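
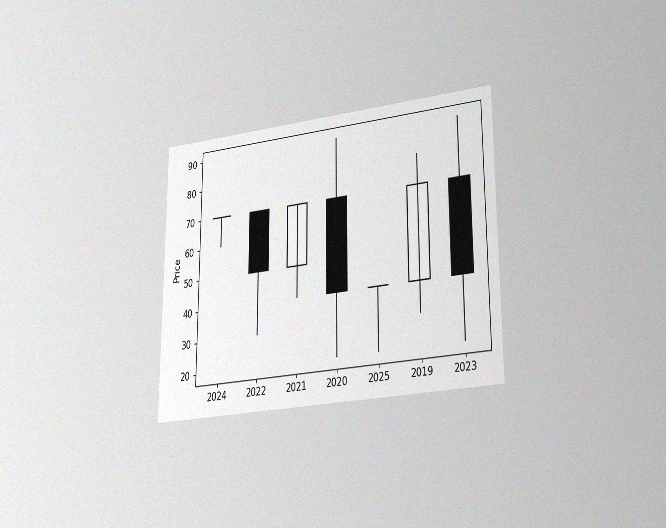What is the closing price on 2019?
70

The chart is viewed at a slight angle, with some photo noise. The 2019 candle closes at 70.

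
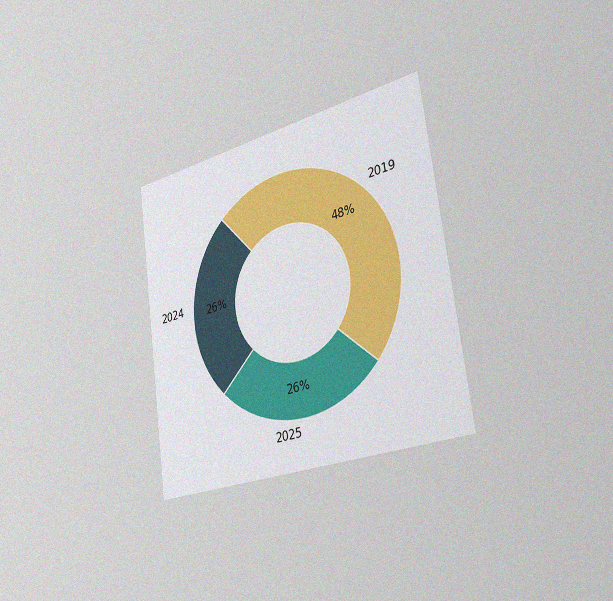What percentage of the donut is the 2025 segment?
26%

The chart is tilted about 8° counter-clockwise and viewed slightly from the right, with some photo noise. The 2025 segment takes up 26% of the ring.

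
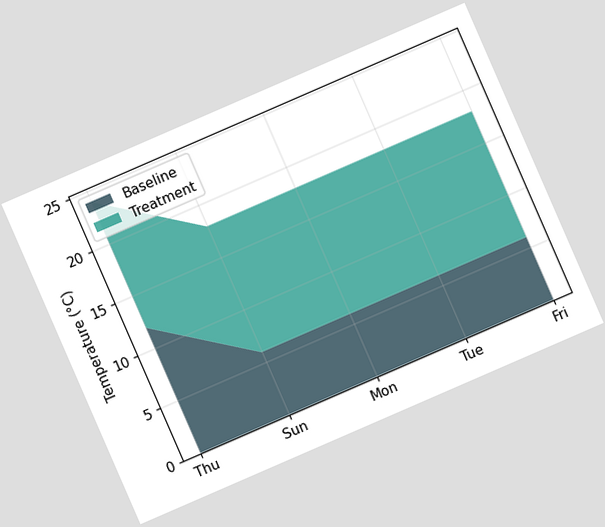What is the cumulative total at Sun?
18°C

The chart is tilted about 23° counter-clockwise. The stacked total at Sun reaches 18°C.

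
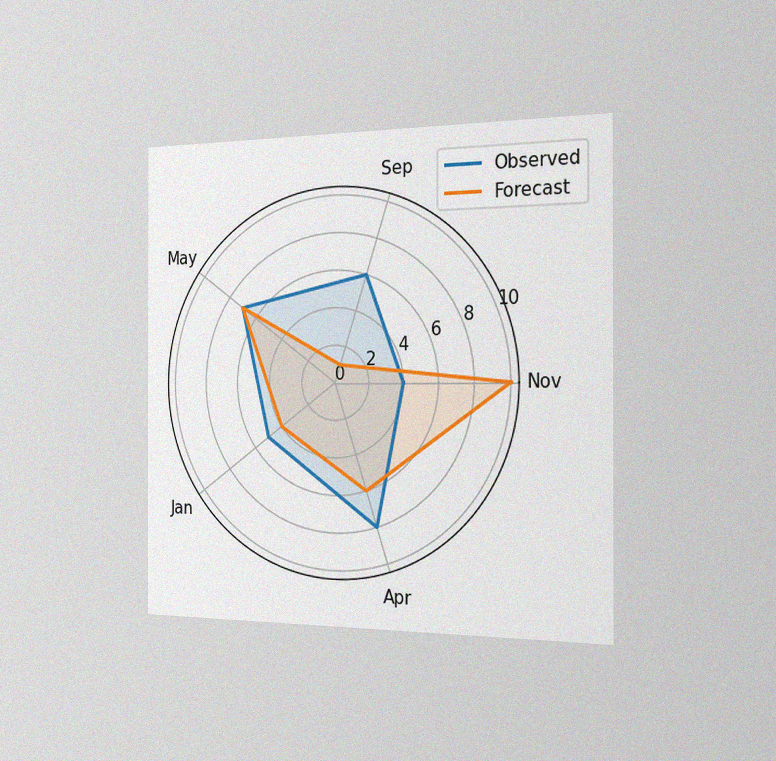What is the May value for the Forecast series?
The chart is viewed slightly from the right, with some photo noise. On the May axis, Forecast reaches 7.

7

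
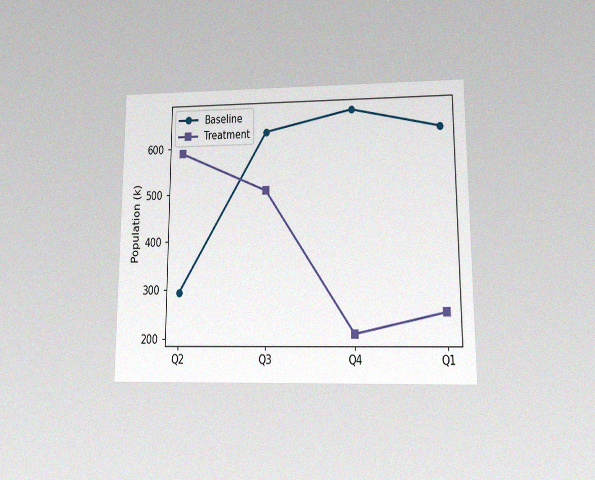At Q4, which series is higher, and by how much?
Baseline, by 462k

The chart is viewed at a slight angle, with some photo noise. At Q4, Baseline sits above the other line by 462k.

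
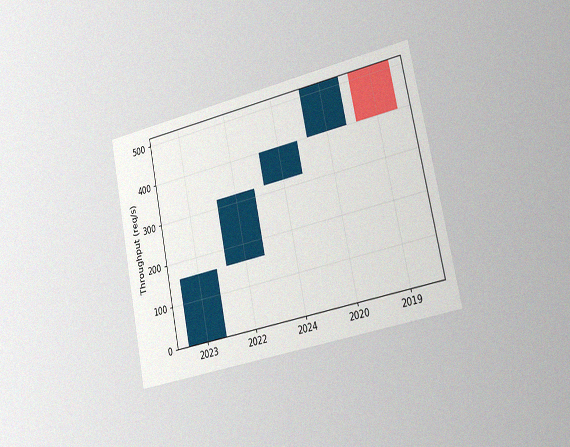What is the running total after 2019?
400req/s

The chart is tilted about 12° counter-clockwise and viewed slightly from the right, with some photo noise. After 2019 the running total reaches 400req/s.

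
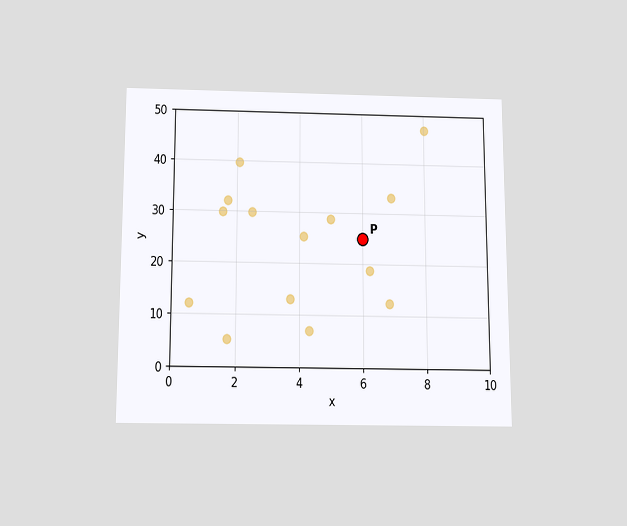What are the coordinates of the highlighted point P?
The chart is viewed slightly from below. Following the gridlines from P to each axis, P sits at (6, 25).

(6, 25)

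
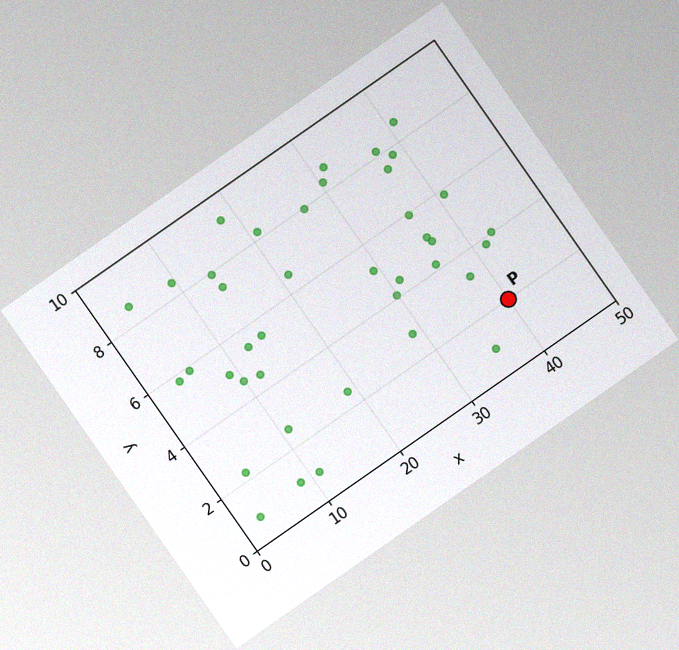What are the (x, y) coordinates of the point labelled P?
The chart is tilted about 35° counter-clockwise, with some photo noise. Following the gridlines from P to each axis, P sits at (40, 2).

(40, 2)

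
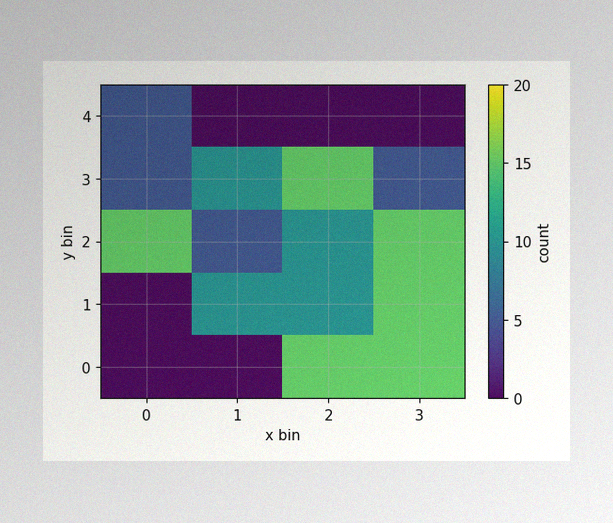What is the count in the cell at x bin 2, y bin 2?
The image has some photo noise and uneven lighting. Matching the cell (2, 2) against the colorbar gives 10.

10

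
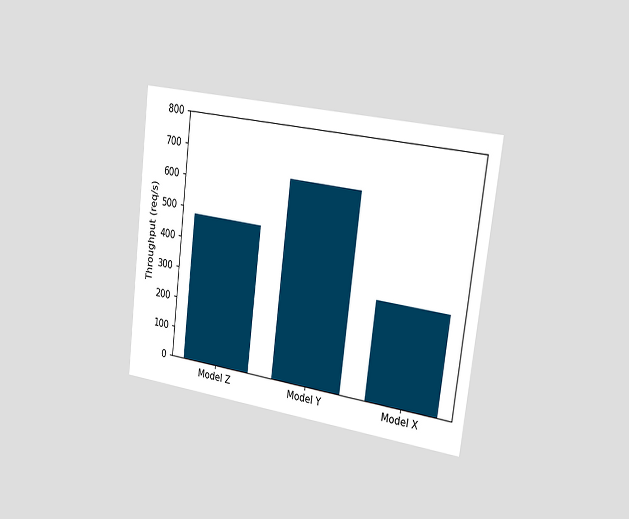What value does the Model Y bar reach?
The chart is tilted about 7° clockwise and viewed slightly from the right. Reading along the chart's y-axis, the Model Y bar reaches 640req/s.

640req/s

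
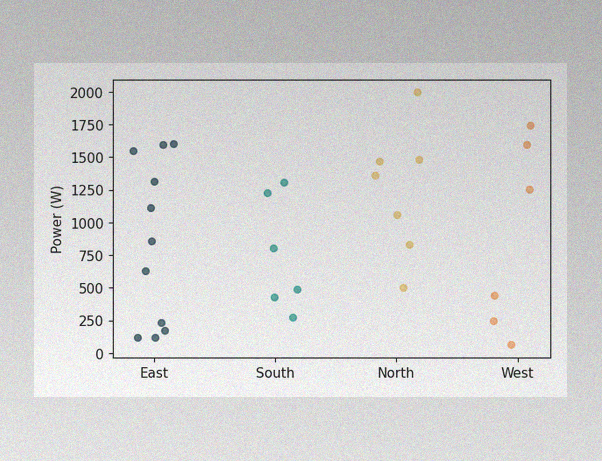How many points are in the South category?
6

The image has some photo noise and uneven lighting. Counting the markers in the South column gives 6.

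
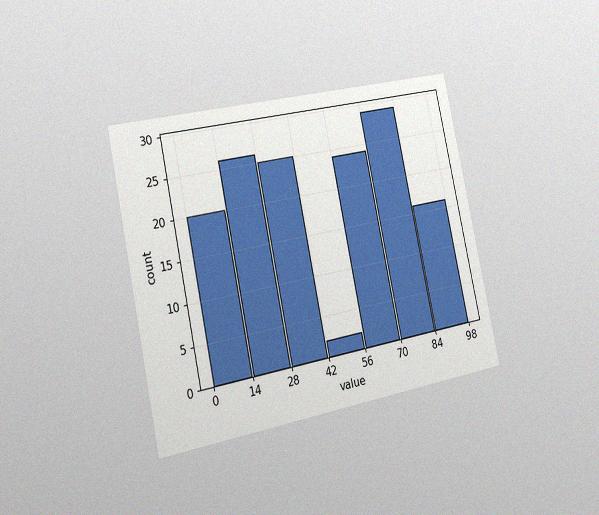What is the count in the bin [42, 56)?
The chart is tilted about 12° counter-clockwise and viewed slightly from the left, with some photo noise. The [42, 56) bin has height 2.

2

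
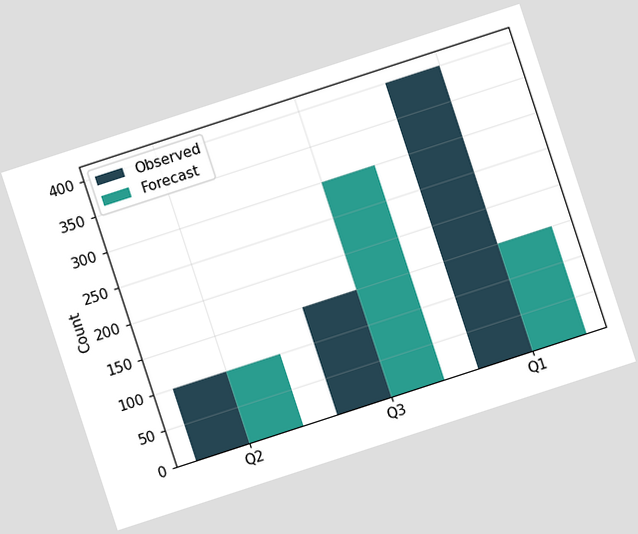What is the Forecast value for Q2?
The chart is tilted about 18° counter-clockwise. The Forecast bar at Q2 reaches 100 on the y-axis.

100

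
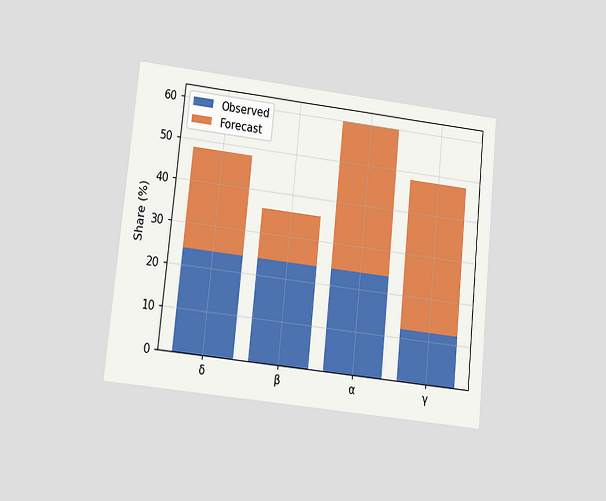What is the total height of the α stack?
60%

The chart is tilted about 6° clockwise and viewed at a slight angle. The α stack's top reaches 60% on the y-axis.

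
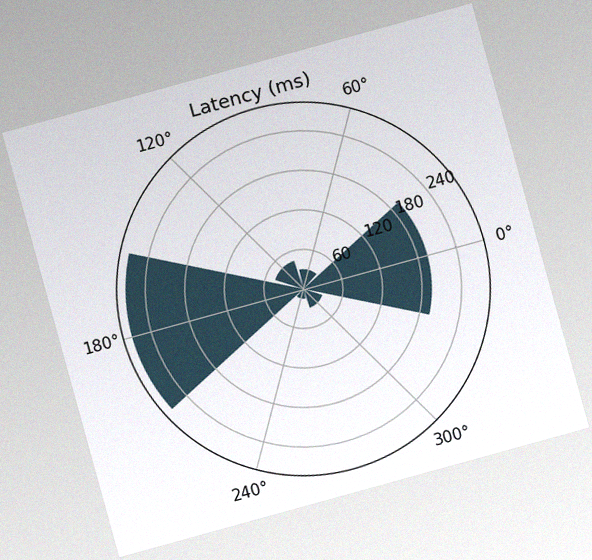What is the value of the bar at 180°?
270ms

The chart is tilted about 15° counter-clockwise, with some photo noise. The bar at 180° reaches 270ms on the radial axis.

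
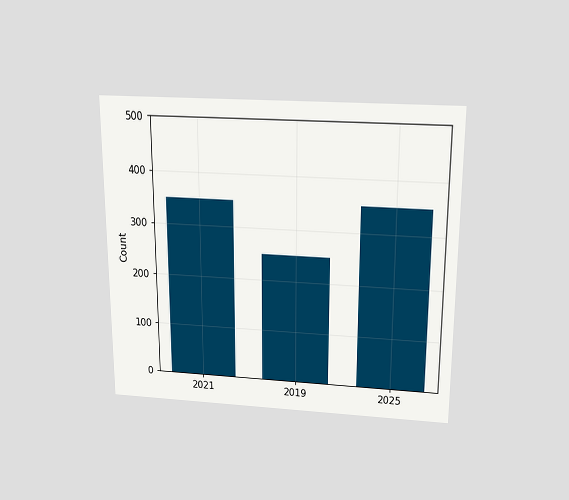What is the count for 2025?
The chart is viewed slightly from above. Reading along the chart's y-axis, the 2025 bar reaches 350.

350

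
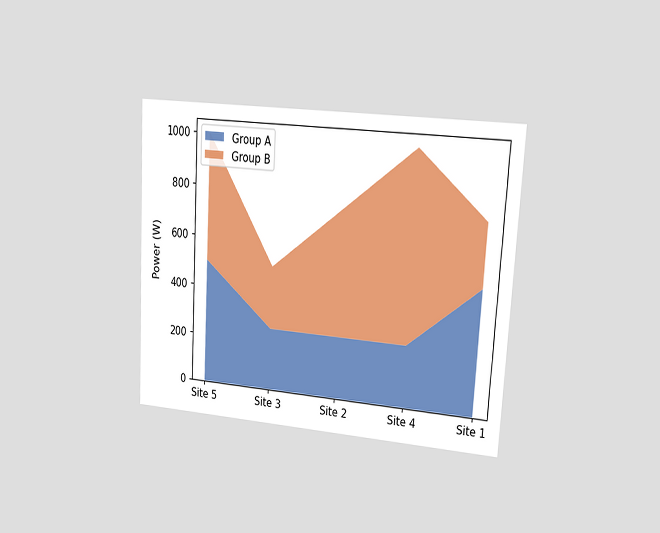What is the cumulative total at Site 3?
The chart is tilted about 3° clockwise and viewed at a slight angle. The stacked total at Site 3 reaches 500W.

500W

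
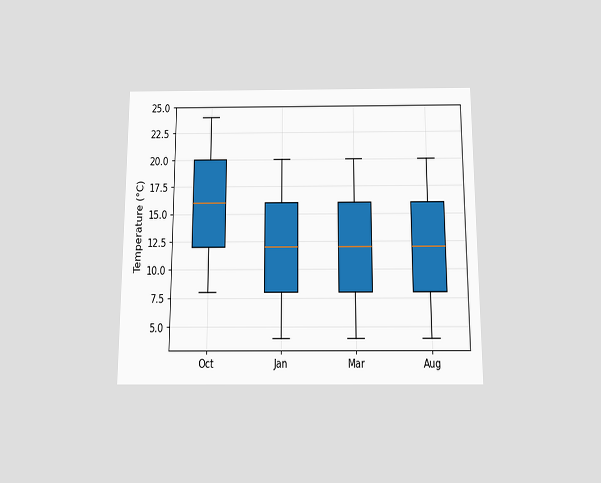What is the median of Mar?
12°C

The chart is viewed slightly from below. The median line in the Mar box sits at 12°C.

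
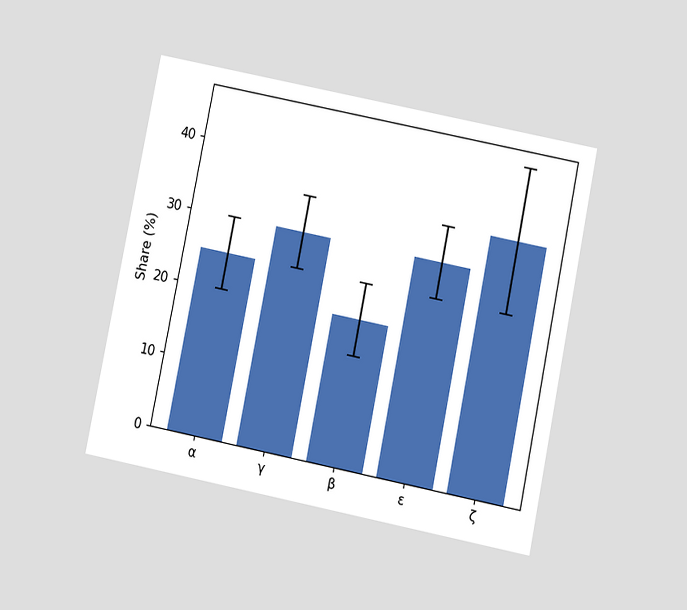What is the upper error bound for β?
25%

The chart is tilted about 11° clockwise and viewed slightly from below. The β bar's upper whisker reaches 25%.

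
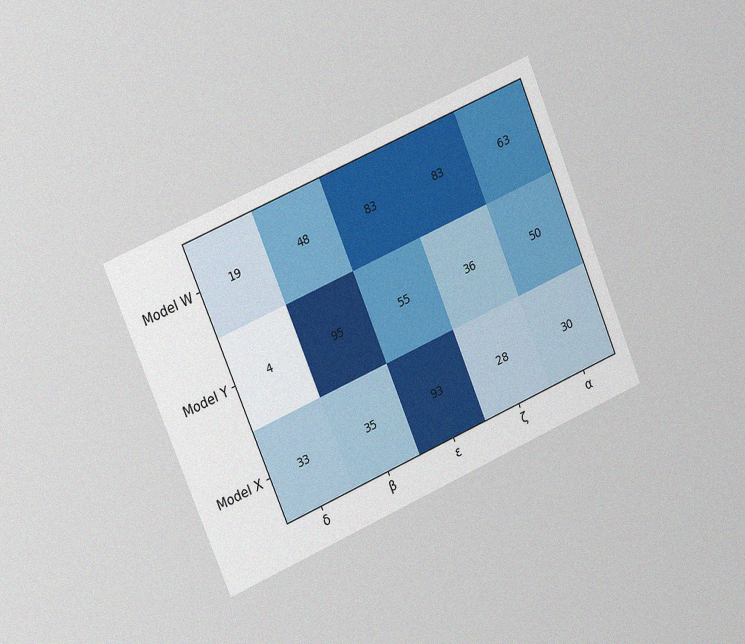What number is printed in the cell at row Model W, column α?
The chart is tilted about 23° counter-clockwise and viewed slightly from the left, with some photo noise. The (Model W, α) cell reads 63.

63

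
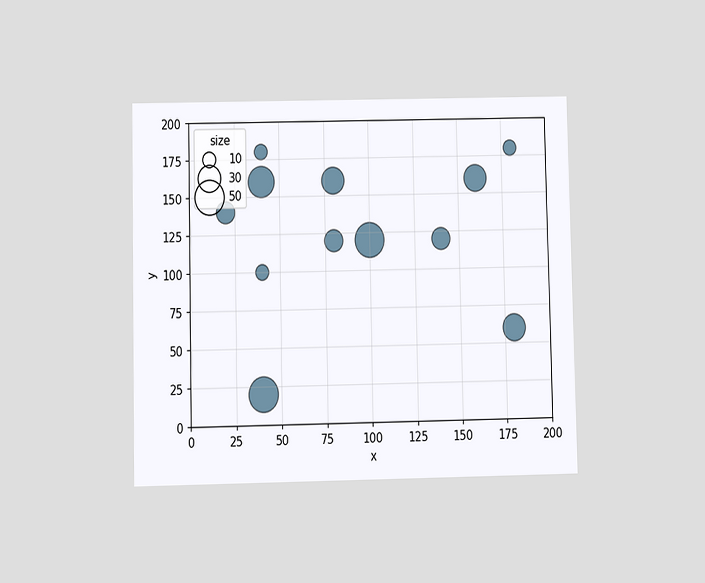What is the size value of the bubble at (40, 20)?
50

The chart is viewed at a slight angle. Matching the bubble at (40, 20) against the size legend gives 50.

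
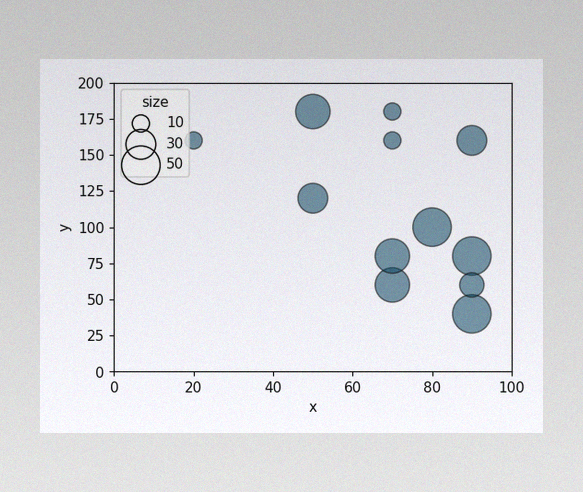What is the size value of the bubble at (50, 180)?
The image has some photo noise and uneven lighting. Matching the bubble at (50, 180) against the size legend gives 40.

40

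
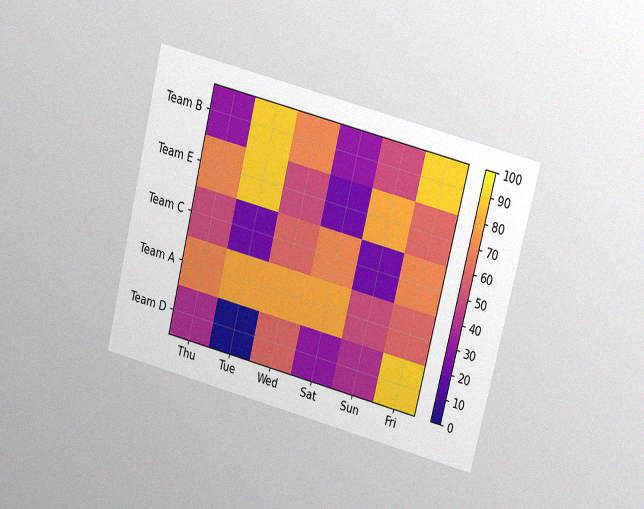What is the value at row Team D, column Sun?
40

The chart is tilted about 14° clockwise and viewed at a slight angle, with some photo noise. Matching cell (Team D, Sun) against the colorbar gives 40.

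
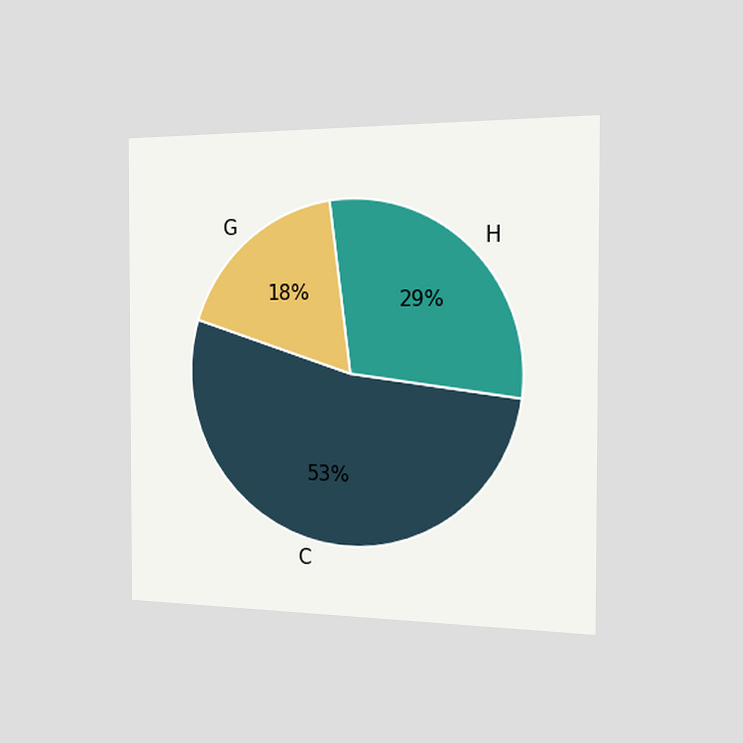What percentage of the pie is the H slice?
The chart is viewed slightly from the right. The H slice takes up 29% of the pie.

29%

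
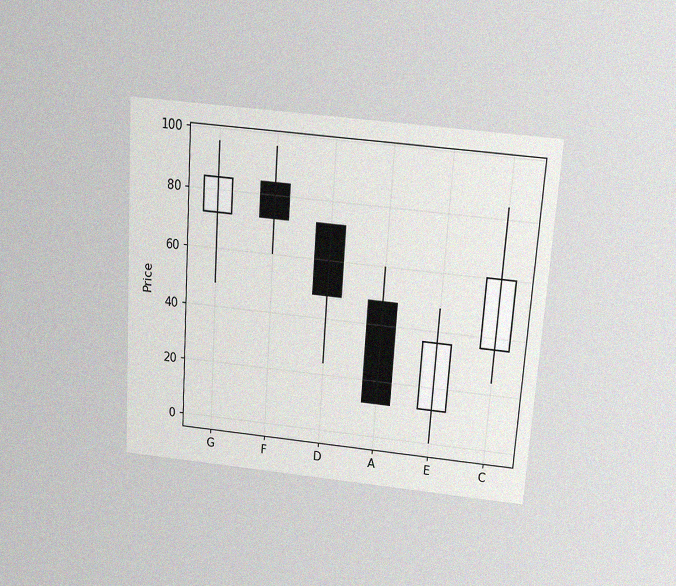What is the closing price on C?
The chart is tilted about 4° clockwise and viewed slightly from above, with some photo noise. The C candle closes at 60.

60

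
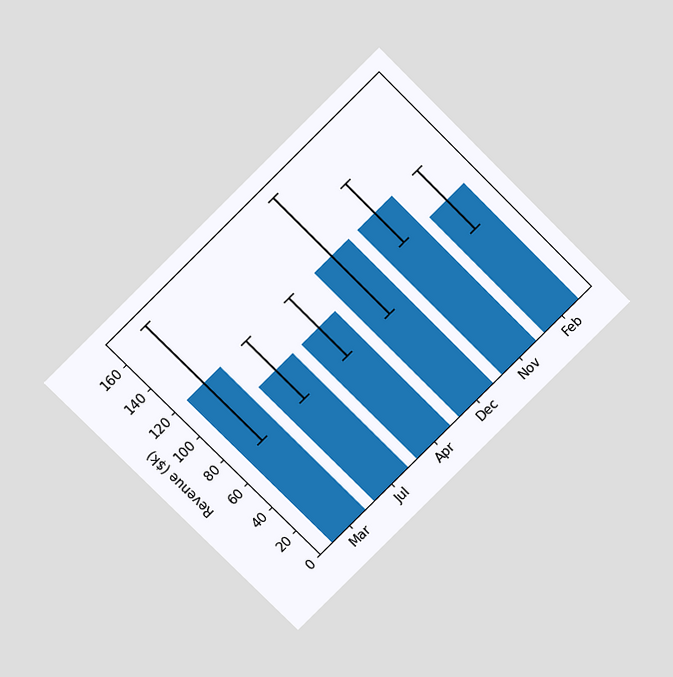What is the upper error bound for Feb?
The chart is tilted about 45° counter-clockwise and viewed at a slight angle. The Feb bar's upper whisker reaches $120k.

$120k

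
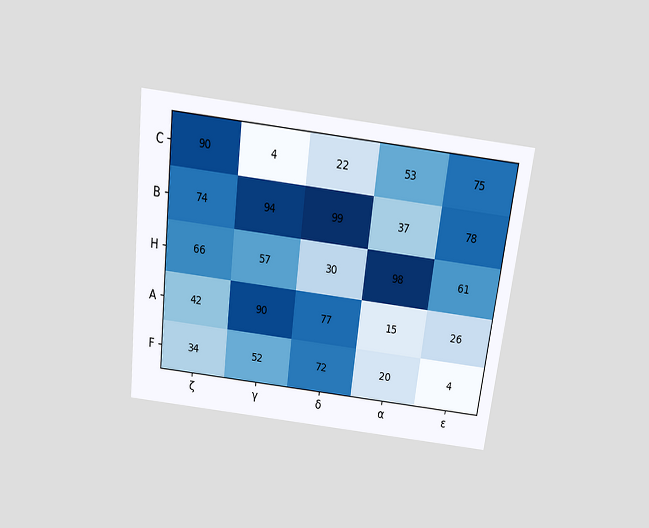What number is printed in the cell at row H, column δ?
The chart is tilted about 7° clockwise and viewed slightly from above. The (H, δ) cell reads 30.

30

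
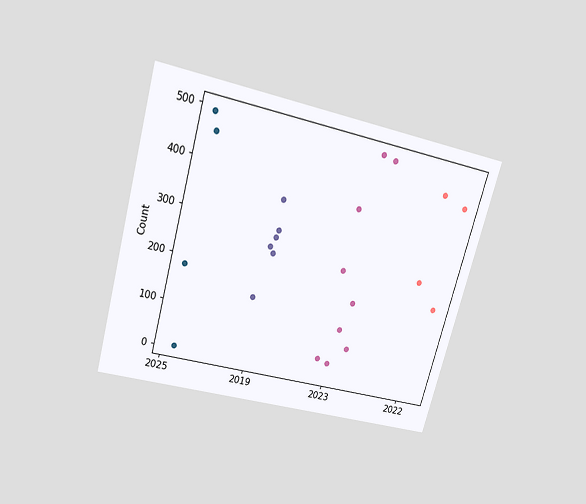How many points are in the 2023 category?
The chart is tilted about 15° clockwise and viewed slightly from above. Counting the markers in the 2023 column gives 9.

9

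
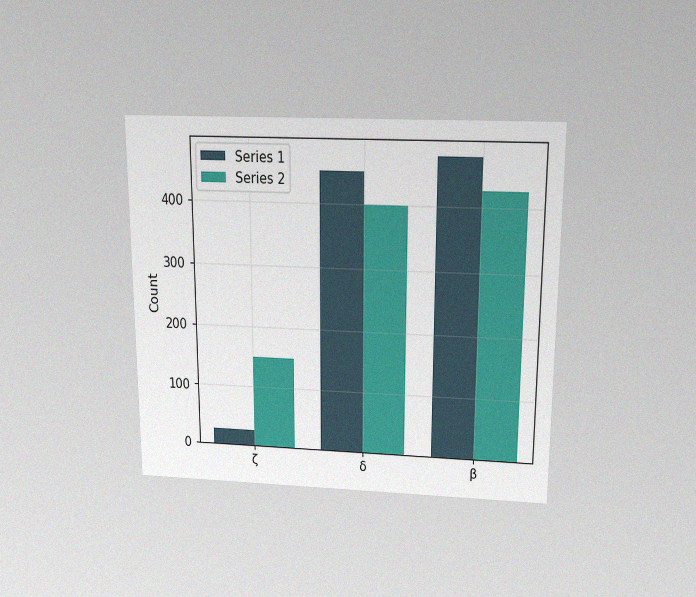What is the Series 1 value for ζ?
25

The chart is viewed slightly from above, with some photo noise. The Series 1 bar at ζ reaches 25 on the y-axis.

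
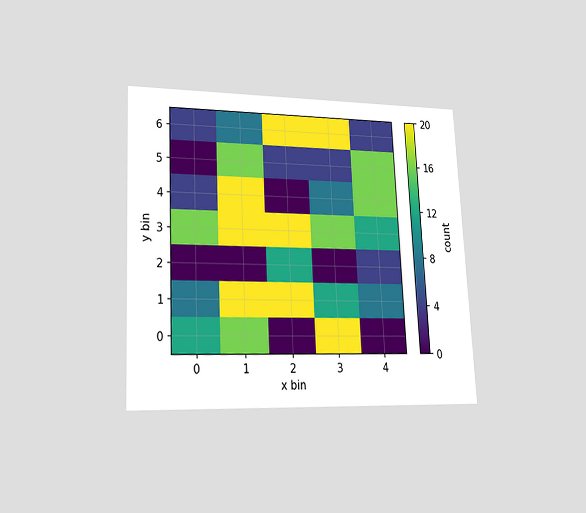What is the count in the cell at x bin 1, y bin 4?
The chart is tilted about 3° counter-clockwise and viewed at a slight angle. Matching the cell (1, 4) against the colorbar gives 20.

20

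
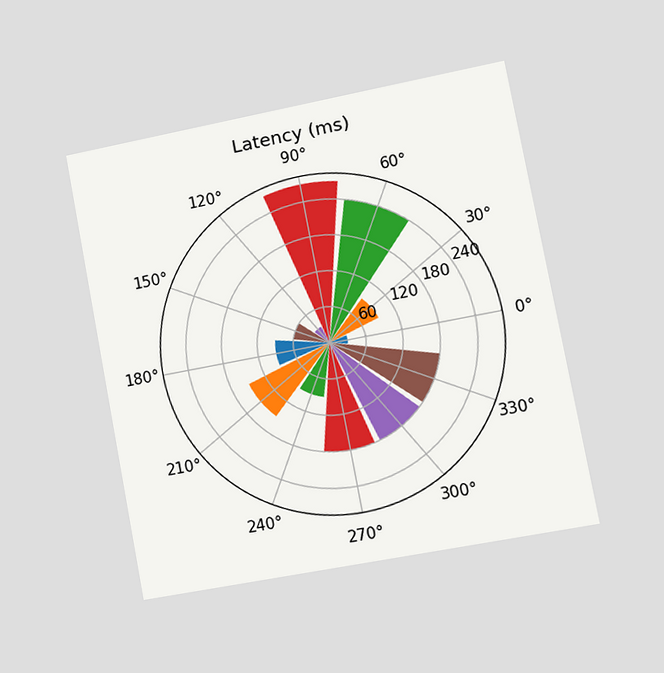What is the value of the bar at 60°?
240ms

The chart is tilted about 11° counter-clockwise and viewed slightly from the right. The bar at 60° reaches 240ms on the radial axis.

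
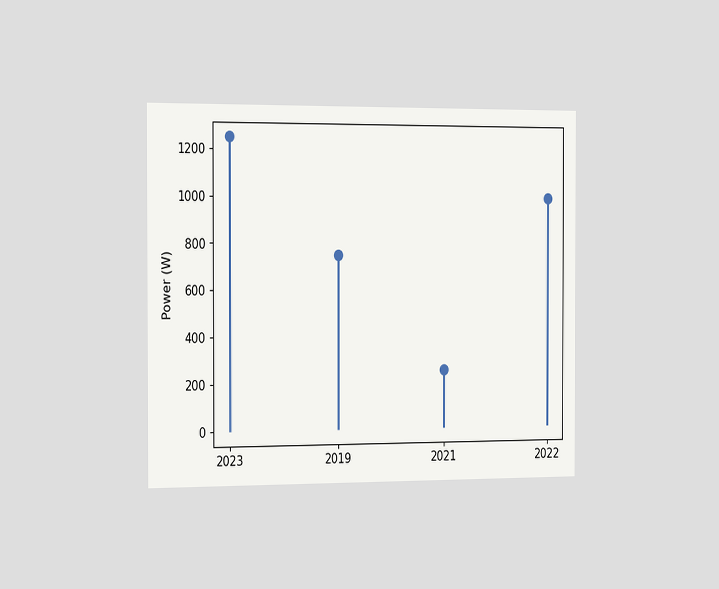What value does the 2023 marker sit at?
The chart is viewed slightly from the left. The 2023 marker sits at 1250W.

1250W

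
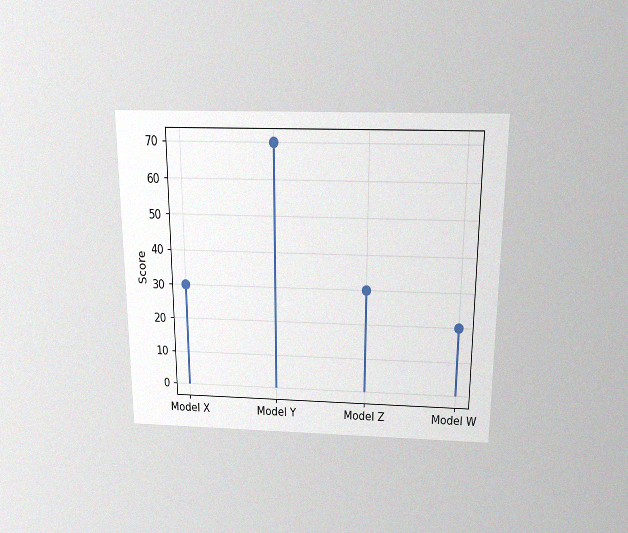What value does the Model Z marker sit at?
30

The chart is viewed slightly from above, with some photo noise. The Model Z marker sits at 30.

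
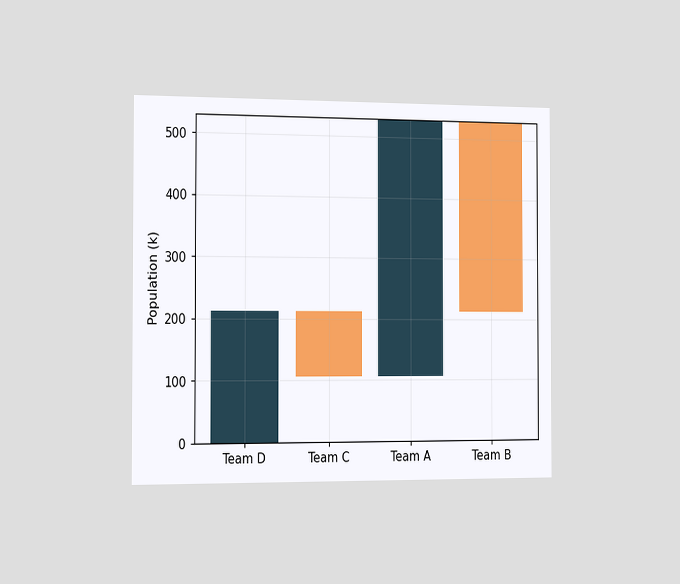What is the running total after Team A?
The chart is viewed slightly from the left. After Team A the running total reaches 530k.

530k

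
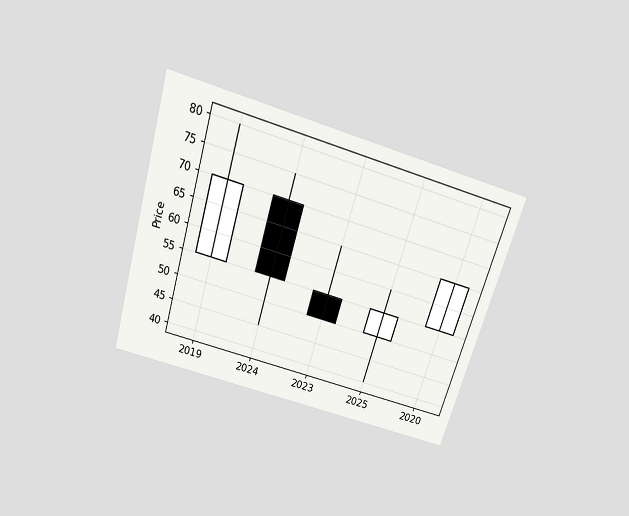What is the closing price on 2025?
The chart is tilted about 17° clockwise and viewed slightly from above. The 2025 candle closes at 55.

55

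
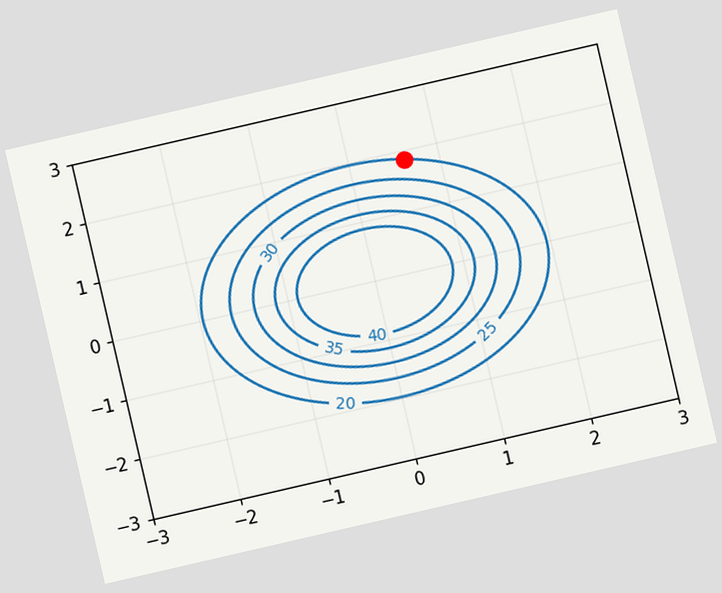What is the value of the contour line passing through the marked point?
The chart is tilted about 13° counter-clockwise. The marked point sits on the contour labelled 20.

20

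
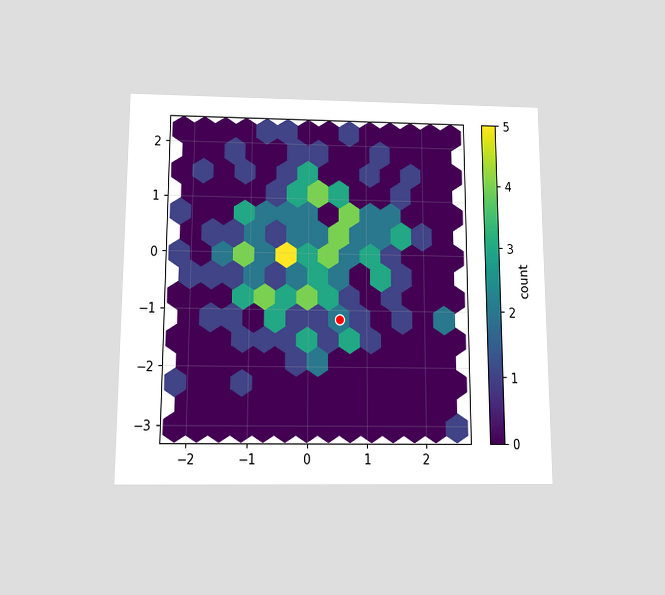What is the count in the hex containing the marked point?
The chart is viewed slightly from below. The marked hex reads 2 on the colorbar.

2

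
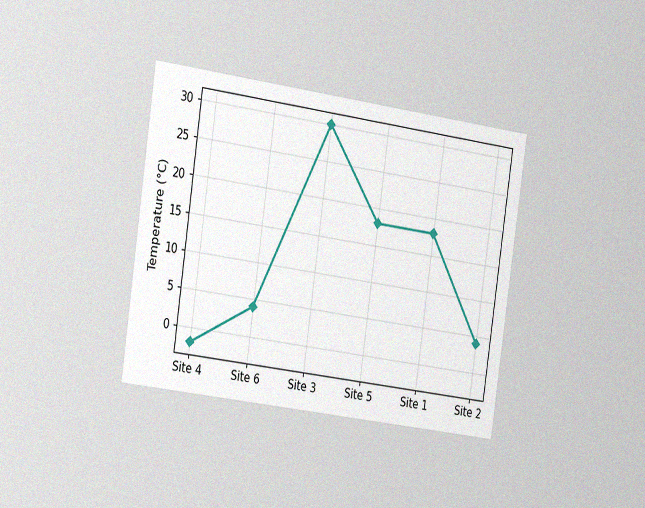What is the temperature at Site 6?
The chart is tilted about 8° clockwise and viewed slightly from the left, with some photo noise. At Site 6, the line is at 4°C.

4°C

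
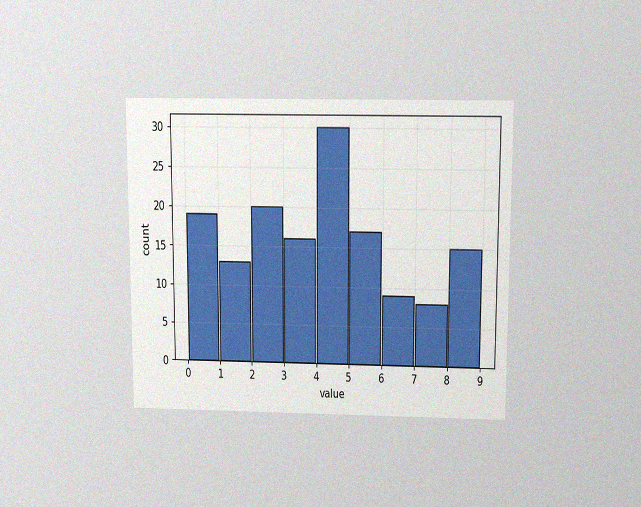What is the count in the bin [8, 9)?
The chart is viewed slightly from above, with some photo noise. The [8, 9) bin has height 15.

15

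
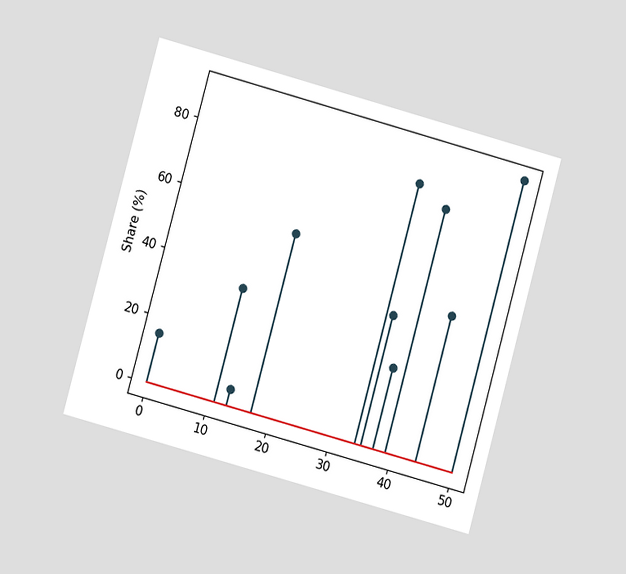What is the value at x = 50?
90%

The chart is tilted about 15° clockwise and viewed at a slight angle. The stem at x=50 reaches 90%.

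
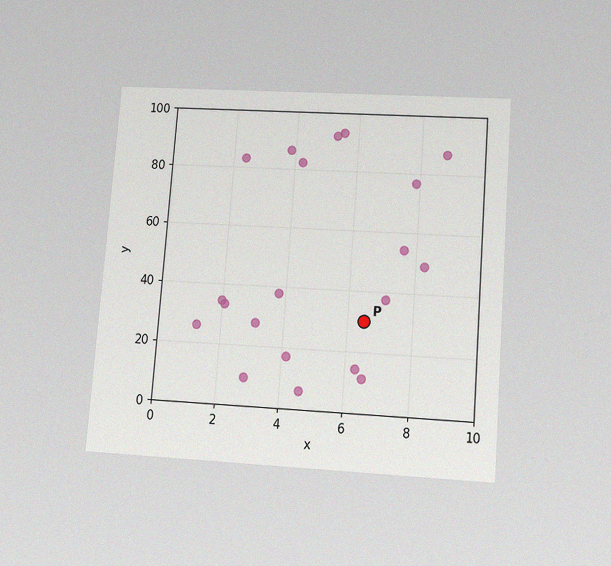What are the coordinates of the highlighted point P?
(6.5, 30)

The chart is tilted about 4° clockwise and viewed slightly from below, with some photo noise. Following the gridlines from P to each axis, P sits at (6.5, 30).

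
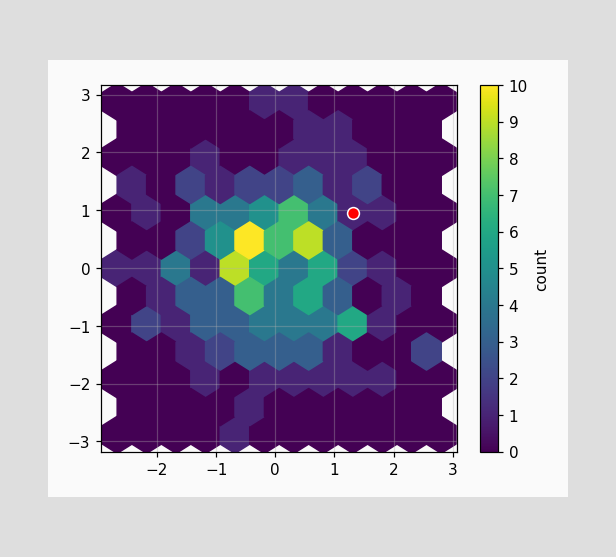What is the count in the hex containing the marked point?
The marked hex reads 1 on the colorbar.

1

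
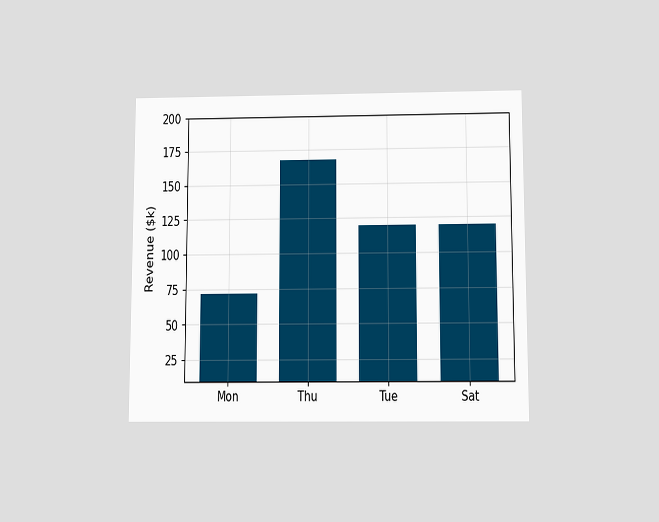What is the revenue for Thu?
The chart is viewed slightly from below. Reading along the chart's y-axis, the Thu bar reaches $168k.

$168k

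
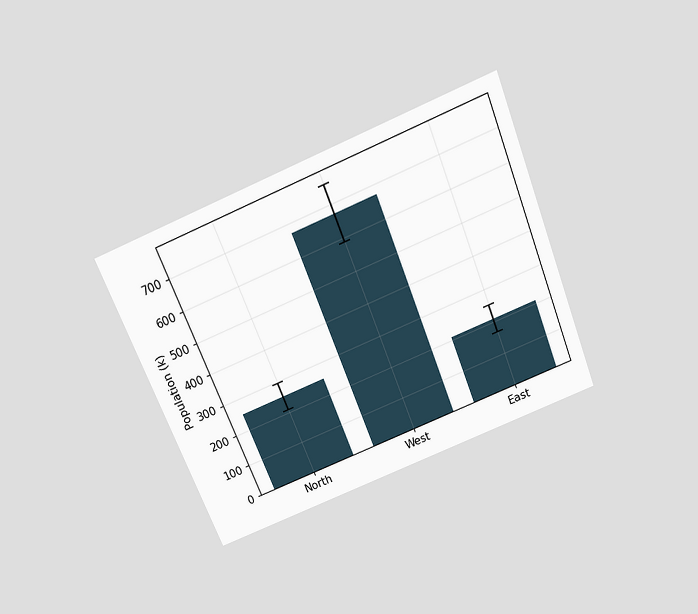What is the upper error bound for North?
The chart is tilted about 22° counter-clockwise and viewed slightly from above. The North bar's upper whisker reaches 294k.

294k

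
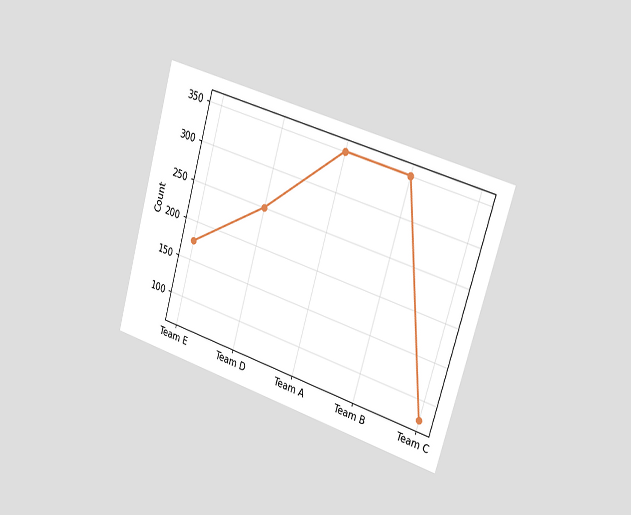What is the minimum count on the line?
75

The chart is tilted about 16° clockwise and viewed slightly from the right. The lowest point is at Team C, and reading across to the y-axis gives 75.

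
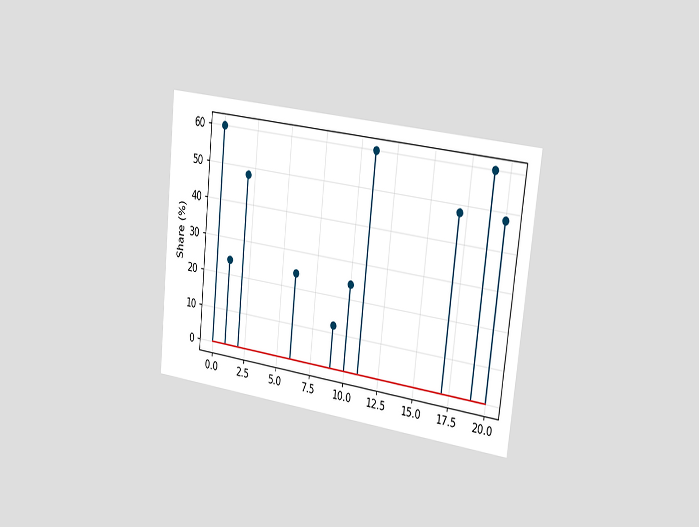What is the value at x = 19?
The chart is tilted about 6° clockwise and viewed slightly from the right. The stem at x=19 reaches 60%.

60%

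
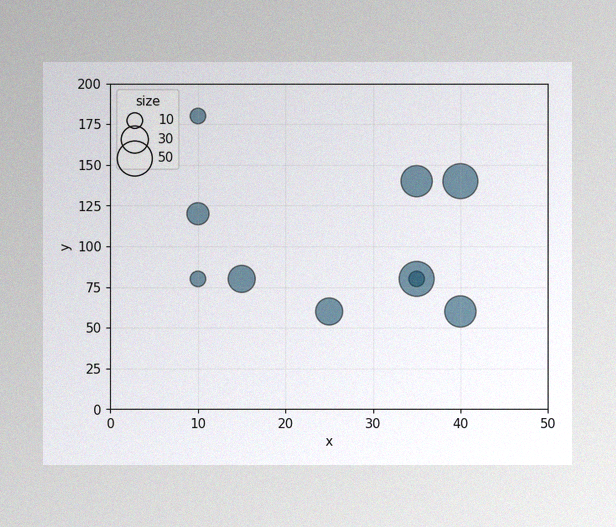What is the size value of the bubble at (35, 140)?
40

The image has some photo noise and uneven lighting. Matching the bubble at (35, 140) against the size legend gives 40.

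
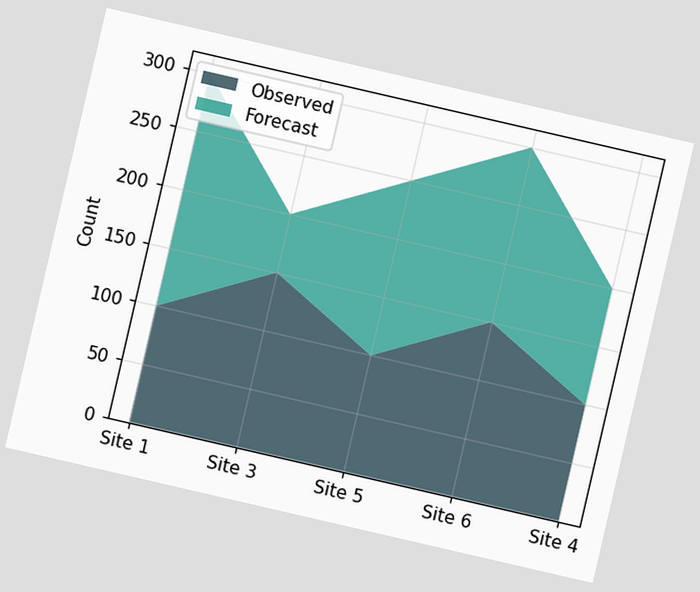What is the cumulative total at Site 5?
250

The chart is tilted about 13° clockwise. The stacked total at Site 5 reaches 250.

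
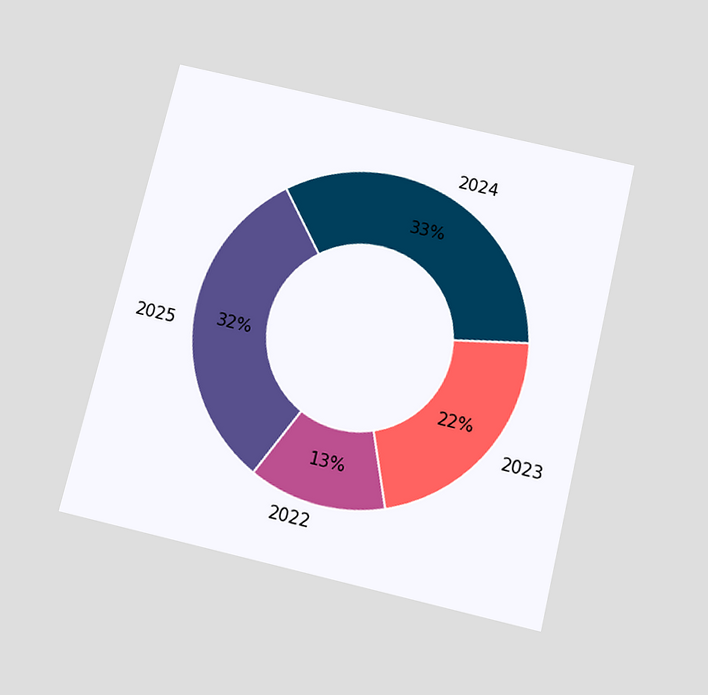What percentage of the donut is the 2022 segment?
The chart is tilted about 13° clockwise and viewed slightly from below. The 2022 segment takes up 13% of the ring.

13%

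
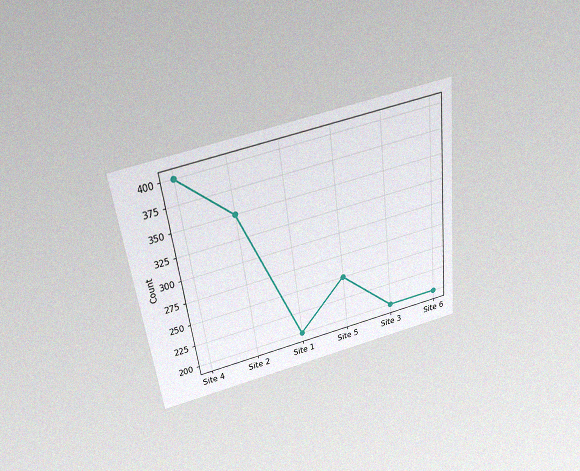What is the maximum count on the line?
400

The chart is tilted about 7° counter-clockwise and viewed slightly from above, with some photo noise. The highest point is at Site 4, and reading across to the y-axis gives 400.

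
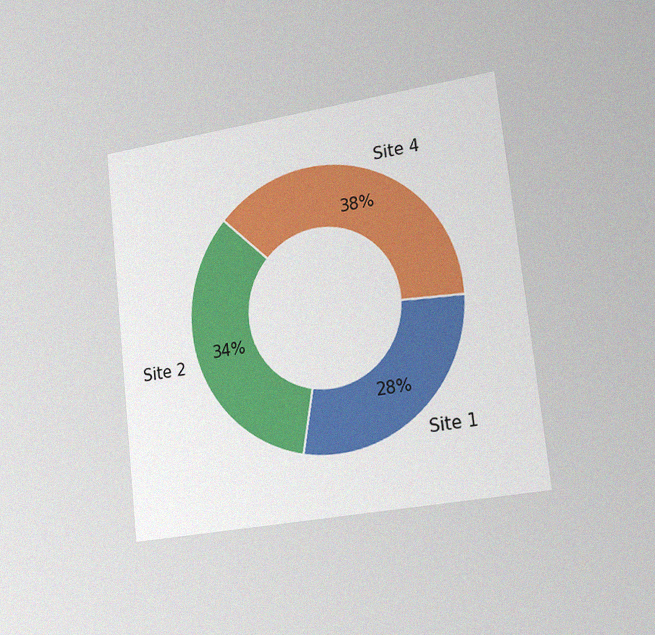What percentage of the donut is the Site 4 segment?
38%

The chart is tilted about 6° counter-clockwise and viewed slightly from the right, with some photo noise. The Site 4 segment takes up 38% of the ring.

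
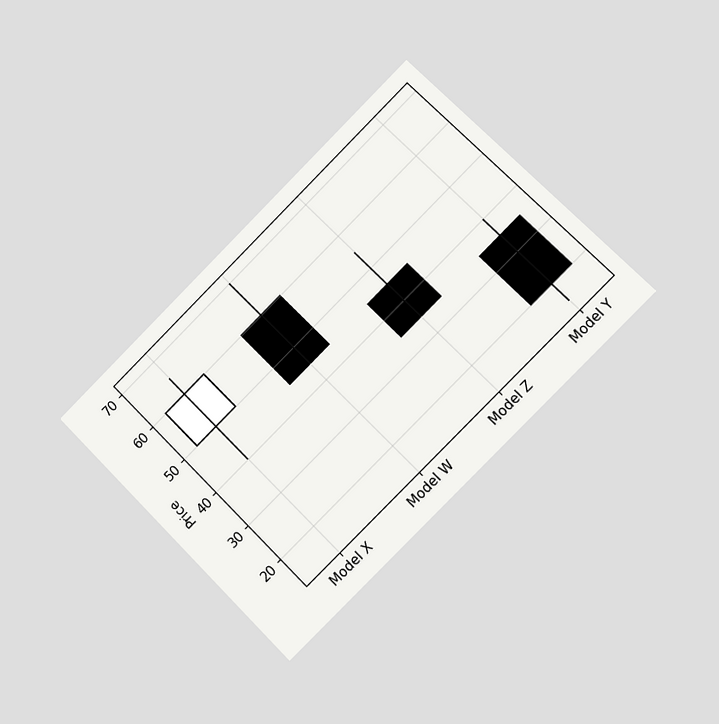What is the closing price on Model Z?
35

The chart is tilted about 45° counter-clockwise and viewed slightly from the right. The Model Z candle closes at 35.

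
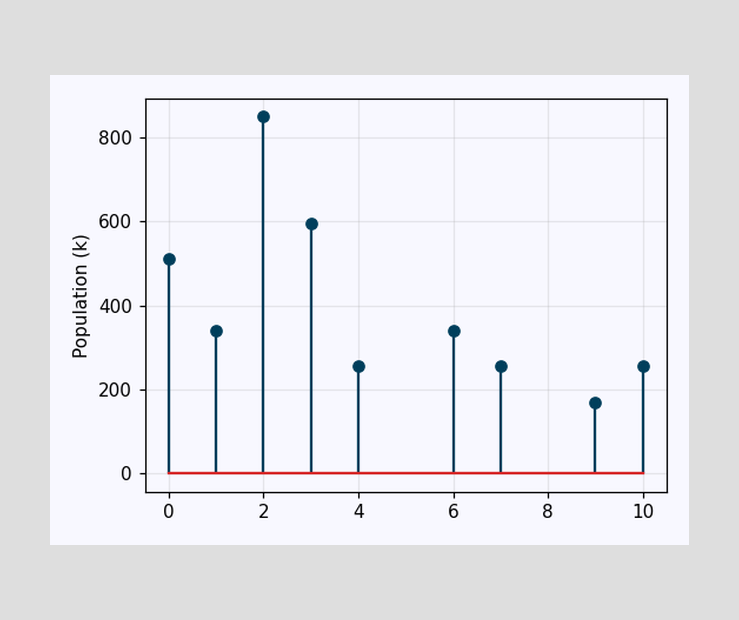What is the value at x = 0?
The stem at x=0 reaches 510k.

510k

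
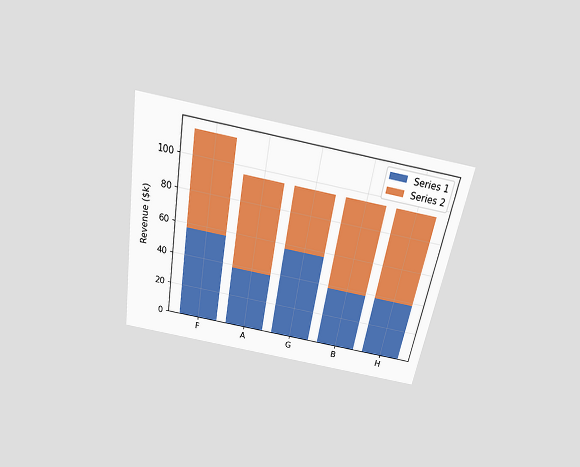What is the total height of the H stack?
The chart is tilted about 10° clockwise and viewed slightly from above. The H stack's top reaches $95k on the y-axis.

$95k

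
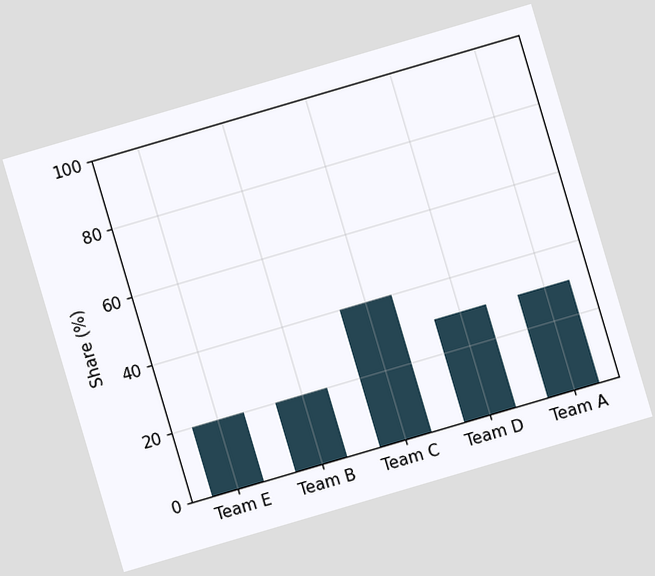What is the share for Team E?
The chart is tilted about 16° counter-clockwise. Reading along the chart's y-axis, the Team E bar reaches 20%.

20%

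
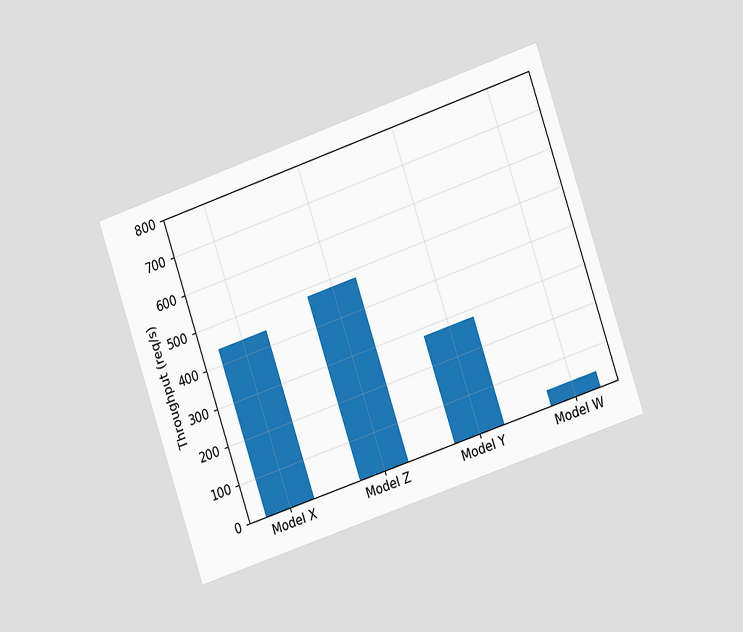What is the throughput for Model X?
440req/s

The chart is tilted about 19° counter-clockwise and viewed slightly from the right. Reading along the chart's y-axis, the Model X bar reaches 440req/s.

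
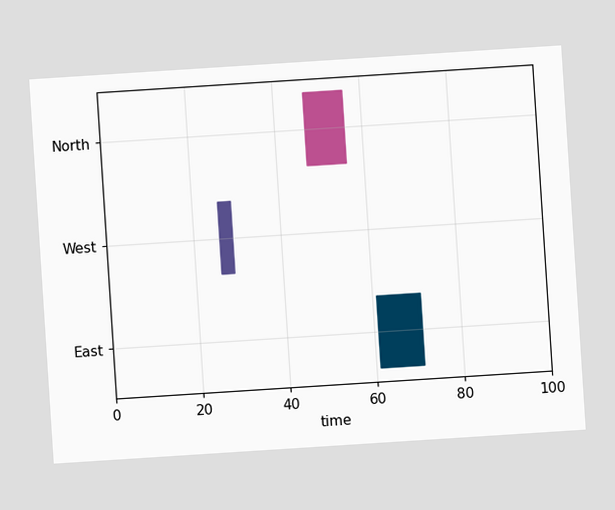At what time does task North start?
47

The chart is tilted about 4° counter-clockwise. The North bar begins at t=47.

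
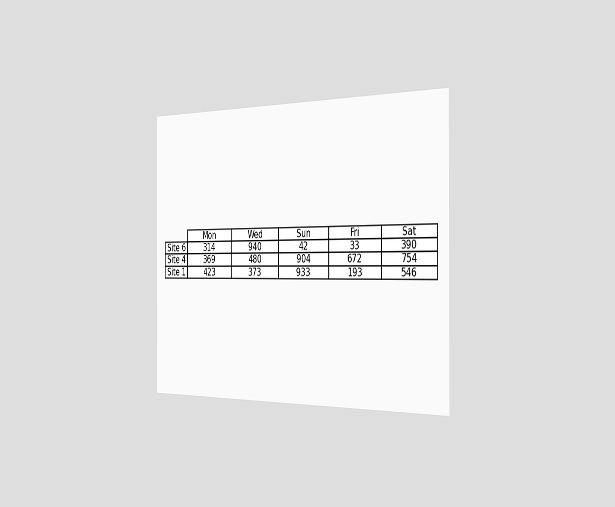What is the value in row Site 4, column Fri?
672

The chart is viewed slightly from the right. The (Site 4, Fri) cell reads 672.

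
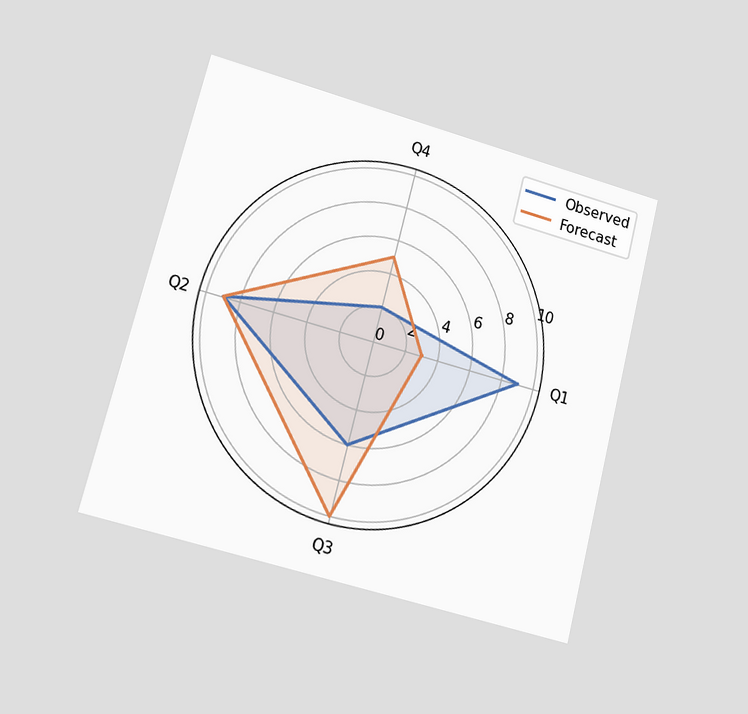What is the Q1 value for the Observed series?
The chart is tilted about 14° clockwise and viewed at a slight angle. On the Q1 axis, Observed reaches 9.

9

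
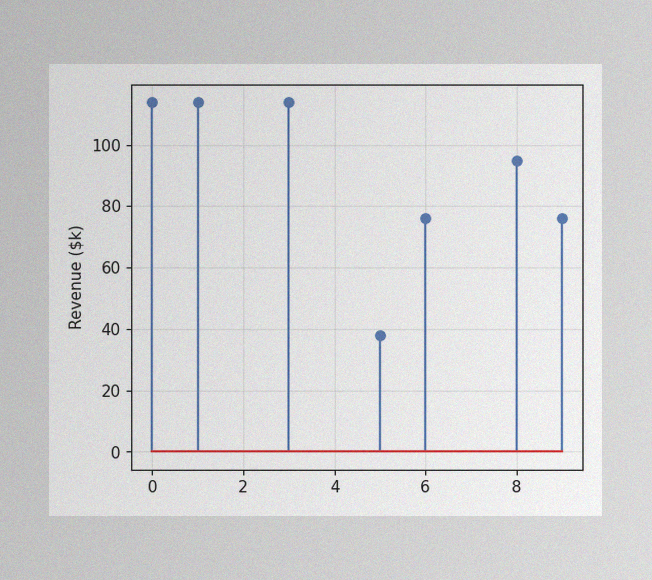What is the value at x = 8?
The image has some photo noise and uneven lighting. The stem at x=8 reaches $95k.

$95k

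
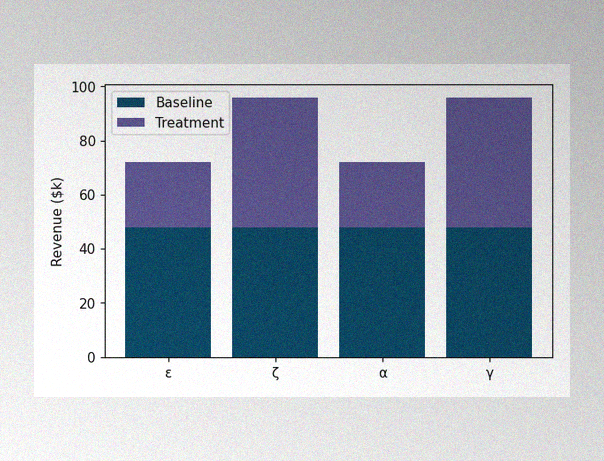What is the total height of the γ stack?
$96k

The image has some photo noise and uneven lighting. The γ stack's top reaches $96k on the y-axis.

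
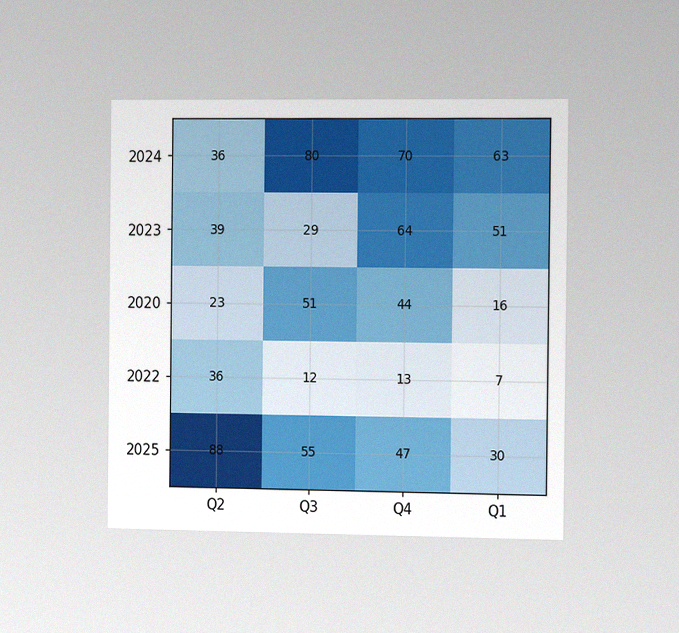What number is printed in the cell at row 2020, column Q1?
The chart is viewed slightly from the right, with some photo noise. The (2020, Q1) cell reads 16.

16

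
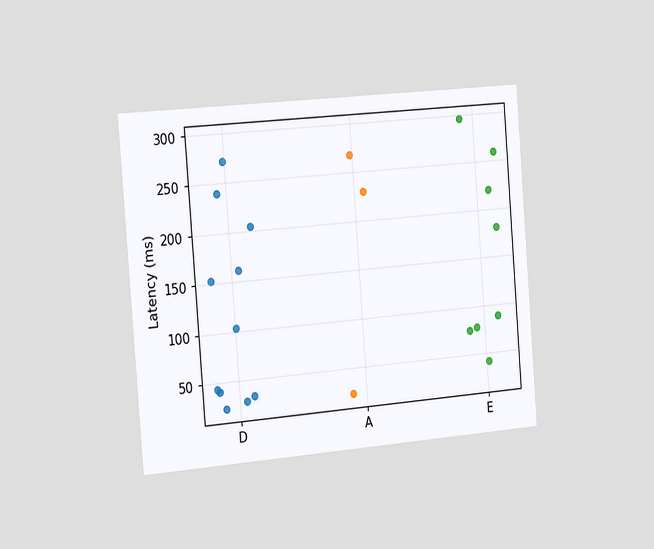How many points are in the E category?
The chart is tilted about 5° counter-clockwise and viewed slightly from the left. Counting the markers in the E column gives 8.

8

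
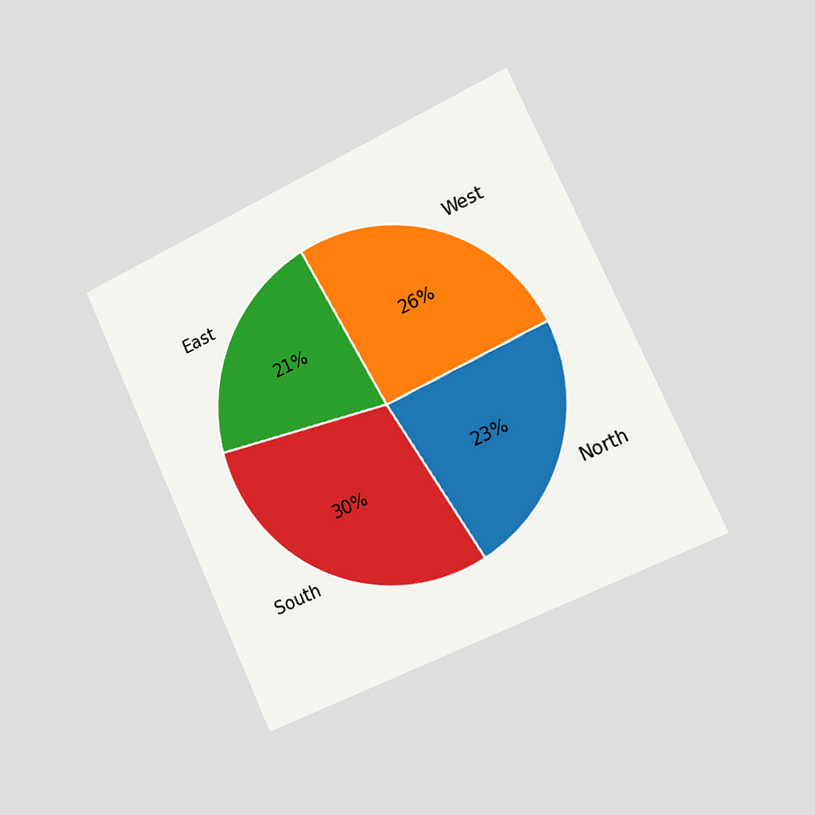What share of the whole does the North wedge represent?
23%

The chart is tilted about 25° counter-clockwise and viewed slightly from the right. The North slice takes up 23% of the pie.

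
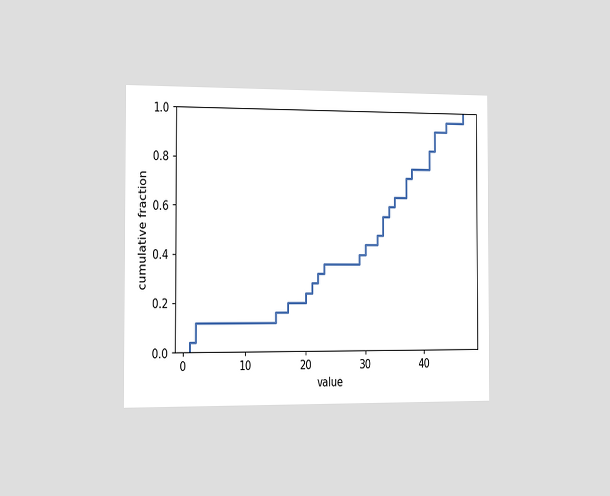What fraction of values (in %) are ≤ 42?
The chart is viewed slightly from the left. At x=42 the ECDF step is at 92%.

92%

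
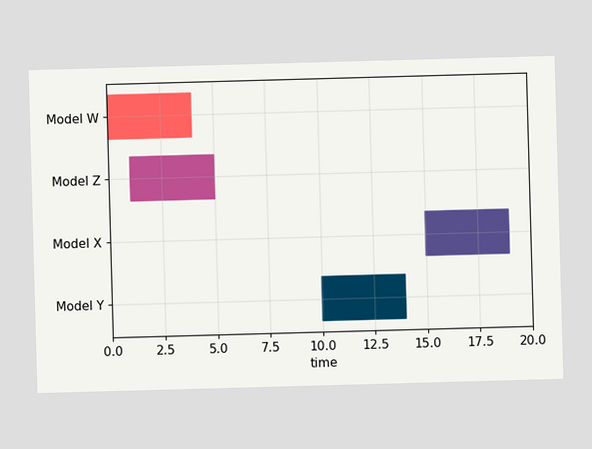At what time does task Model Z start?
The Model Z bar begins at t=1.

1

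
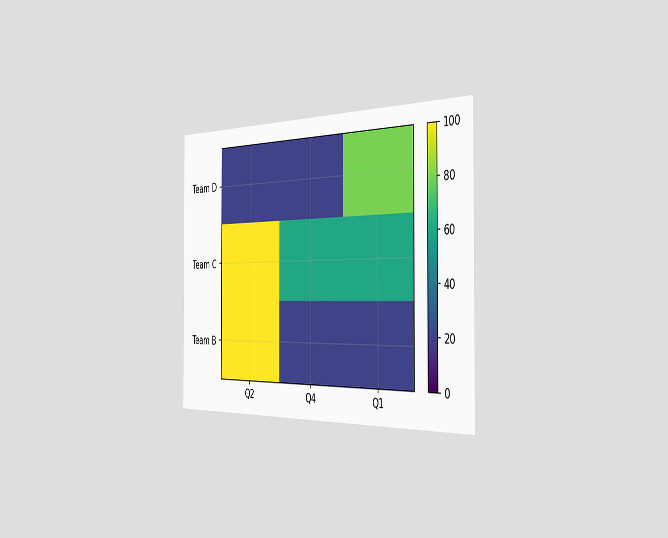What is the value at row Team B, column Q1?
The chart is viewed slightly from the right. Matching cell (Team B, Q1) against the colorbar gives 20.

20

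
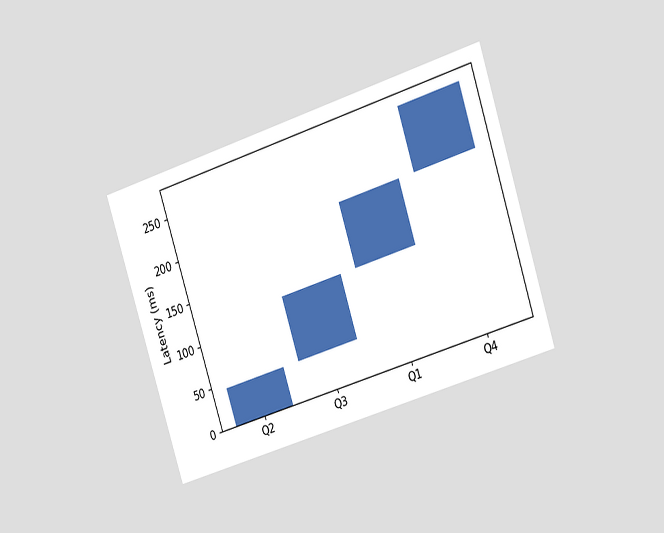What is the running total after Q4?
The chart is tilted about 18° counter-clockwise and viewed slightly from the right. After Q4 the running total reaches 270ms.

270ms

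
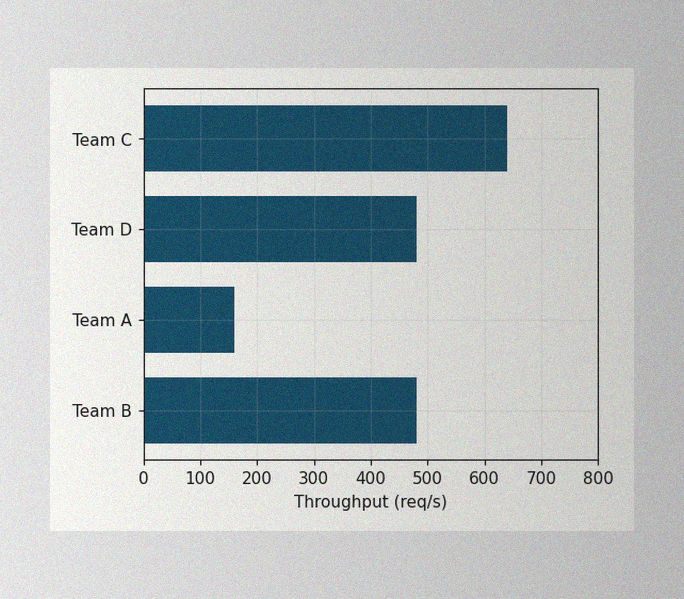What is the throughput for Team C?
The image has some photo noise and uneven lighting. Reading along the chart's x-axis, the Team C bar reaches 640req/s.

640req/s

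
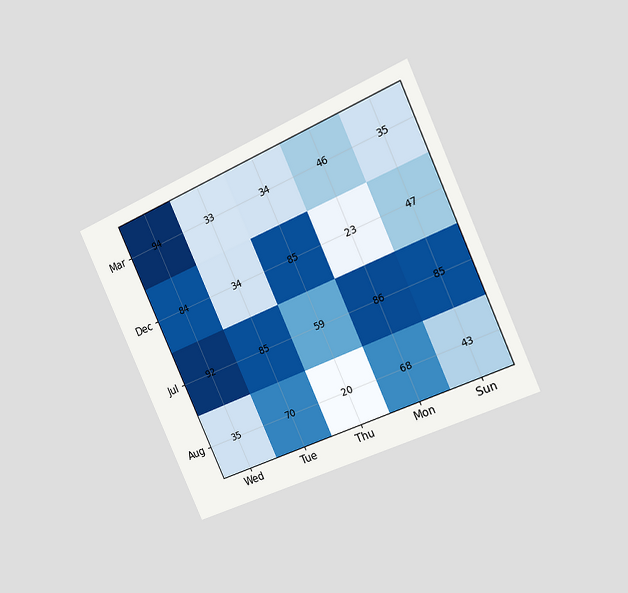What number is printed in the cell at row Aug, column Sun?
The chart is tilted about 24° counter-clockwise and viewed slightly from the right. The (Aug, Sun) cell reads 43.

43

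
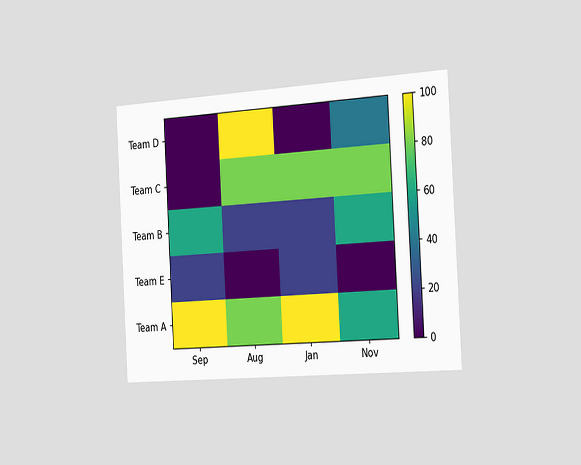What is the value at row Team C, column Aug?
80

The chart is tilted about 3° counter-clockwise and viewed slightly from the right. Matching cell (Team C, Aug) against the colorbar gives 80.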